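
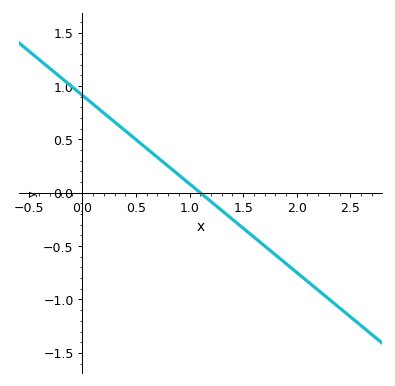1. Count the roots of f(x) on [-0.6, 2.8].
1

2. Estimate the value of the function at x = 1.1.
0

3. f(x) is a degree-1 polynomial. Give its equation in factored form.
y = -0.83(x - 1.1)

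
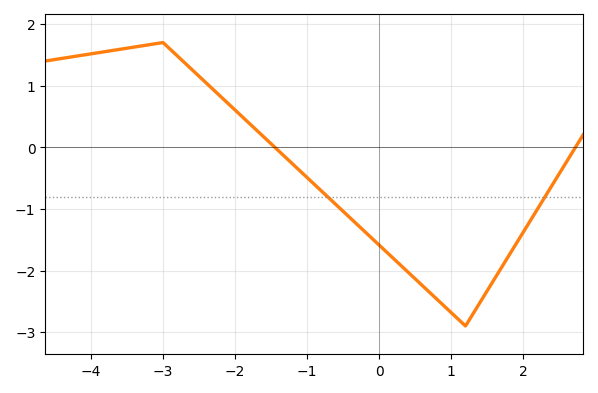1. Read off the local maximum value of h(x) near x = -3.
1.7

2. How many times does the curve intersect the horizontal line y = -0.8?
2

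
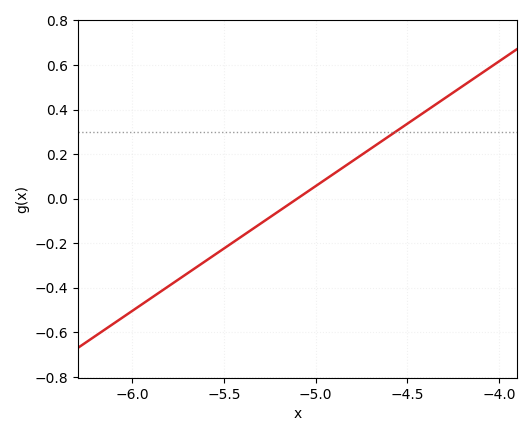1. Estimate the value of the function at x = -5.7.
-0.34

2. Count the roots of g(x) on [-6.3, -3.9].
1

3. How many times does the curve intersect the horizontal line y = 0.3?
1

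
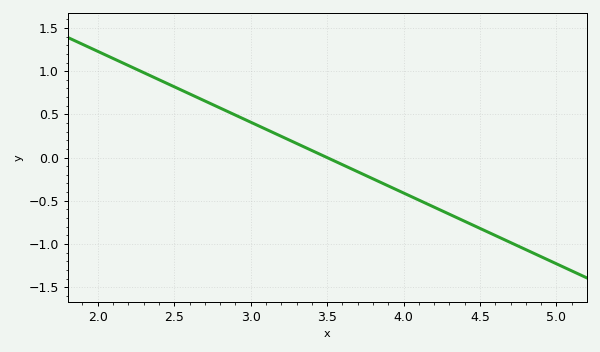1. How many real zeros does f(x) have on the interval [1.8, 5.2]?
1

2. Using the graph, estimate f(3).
0.4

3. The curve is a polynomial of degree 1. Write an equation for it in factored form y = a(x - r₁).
y = -0.82(x - 3.5)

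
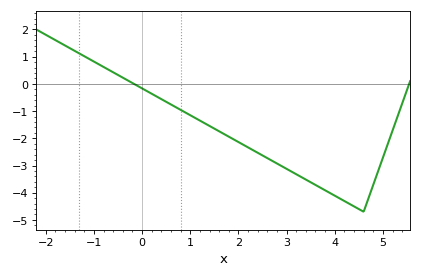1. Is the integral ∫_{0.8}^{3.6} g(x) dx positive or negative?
negative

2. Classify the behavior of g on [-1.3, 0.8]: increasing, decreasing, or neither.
decreasing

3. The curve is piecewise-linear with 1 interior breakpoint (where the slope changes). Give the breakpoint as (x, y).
(4.6, -4.7)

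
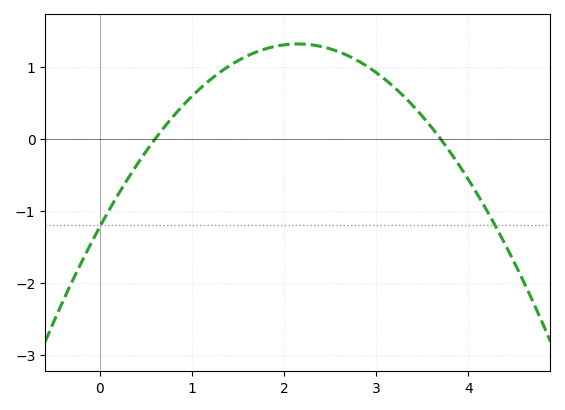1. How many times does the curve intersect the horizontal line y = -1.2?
2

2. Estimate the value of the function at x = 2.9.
1.01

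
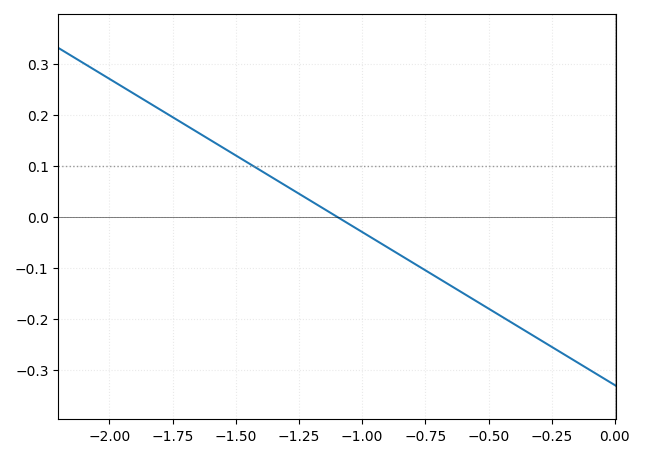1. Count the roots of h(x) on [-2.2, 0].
1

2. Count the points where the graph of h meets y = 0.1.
1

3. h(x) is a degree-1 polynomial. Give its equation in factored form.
y = -0.3(x + 1.1)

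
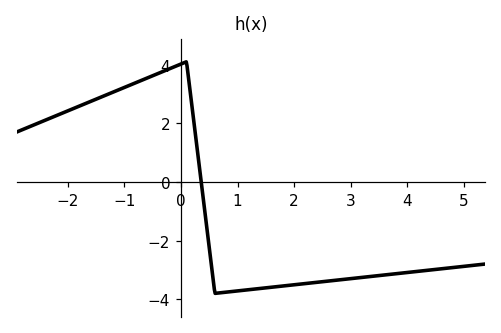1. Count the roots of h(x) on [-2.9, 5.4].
1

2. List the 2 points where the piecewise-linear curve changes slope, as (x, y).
(0.1, 4.1); (0.6, -3.8)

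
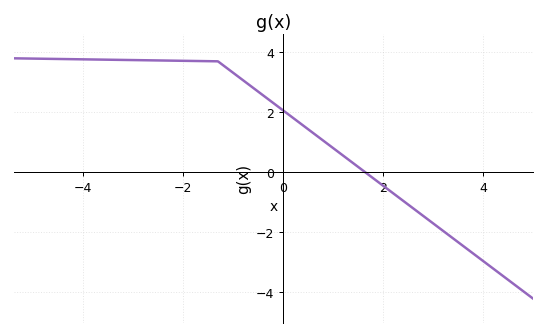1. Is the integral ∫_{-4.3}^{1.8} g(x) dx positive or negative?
positive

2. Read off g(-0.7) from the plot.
3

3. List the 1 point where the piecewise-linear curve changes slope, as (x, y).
(-1.3, 3.7)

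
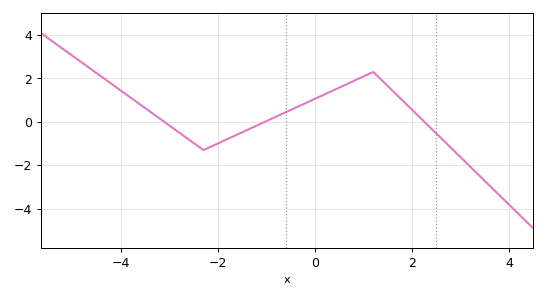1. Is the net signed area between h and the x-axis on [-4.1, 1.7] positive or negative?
positive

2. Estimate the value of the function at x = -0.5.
0.551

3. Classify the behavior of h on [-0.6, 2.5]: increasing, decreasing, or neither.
neither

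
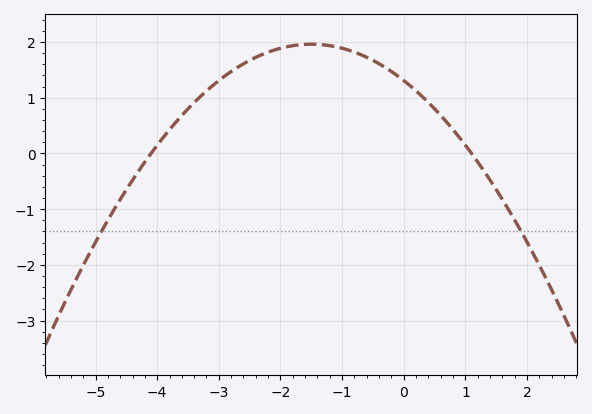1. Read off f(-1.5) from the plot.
1.96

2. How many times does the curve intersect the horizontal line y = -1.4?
2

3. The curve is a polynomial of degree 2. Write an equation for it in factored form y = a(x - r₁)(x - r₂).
y = -0.29(x + 4.1)(x - 1.1)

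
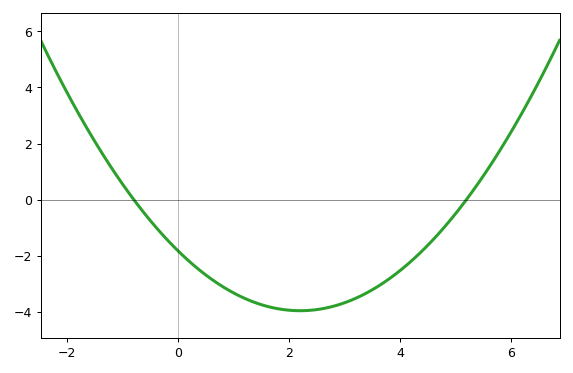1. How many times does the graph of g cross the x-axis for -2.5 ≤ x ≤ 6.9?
2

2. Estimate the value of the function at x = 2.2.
-3.96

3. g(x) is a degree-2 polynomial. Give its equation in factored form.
y = 0.44(x + 0.8)(x - 5.2)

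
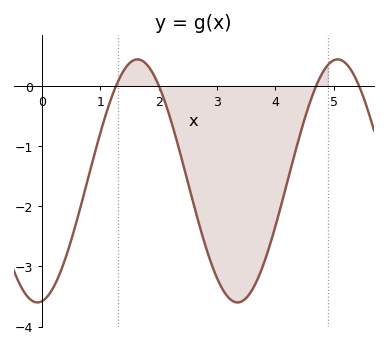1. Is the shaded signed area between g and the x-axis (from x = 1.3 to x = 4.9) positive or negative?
negative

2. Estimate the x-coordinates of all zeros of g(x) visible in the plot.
1.3, 2, 4.7, 5.4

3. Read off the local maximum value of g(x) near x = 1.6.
0.4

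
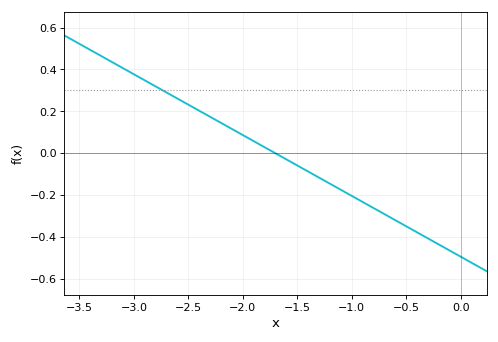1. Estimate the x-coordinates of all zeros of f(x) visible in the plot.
-1.7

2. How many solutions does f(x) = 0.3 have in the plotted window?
1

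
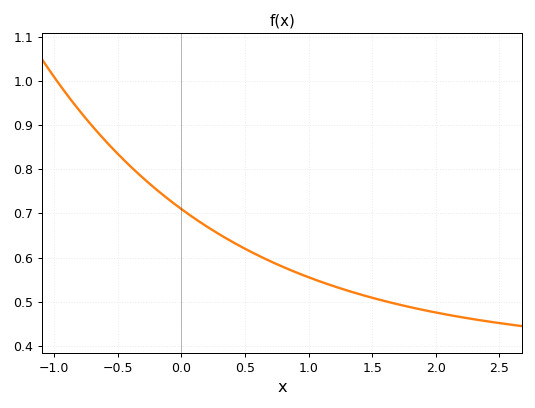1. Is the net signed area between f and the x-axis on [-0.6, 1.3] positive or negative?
positive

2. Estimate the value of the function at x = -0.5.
0.84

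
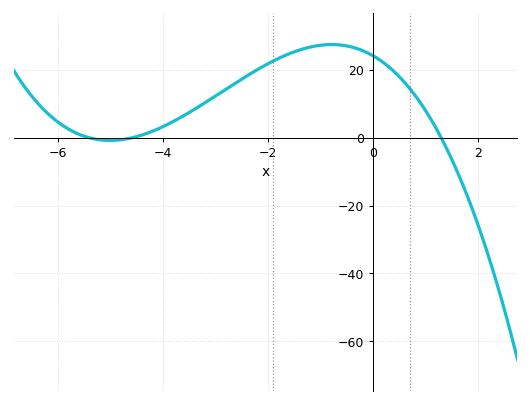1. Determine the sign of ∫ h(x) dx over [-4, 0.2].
positive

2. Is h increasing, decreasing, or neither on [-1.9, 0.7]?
neither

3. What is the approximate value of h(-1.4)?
25.9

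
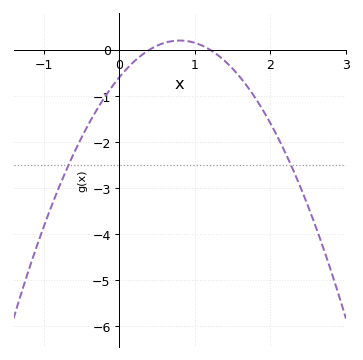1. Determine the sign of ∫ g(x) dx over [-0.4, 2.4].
negative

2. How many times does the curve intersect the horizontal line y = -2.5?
2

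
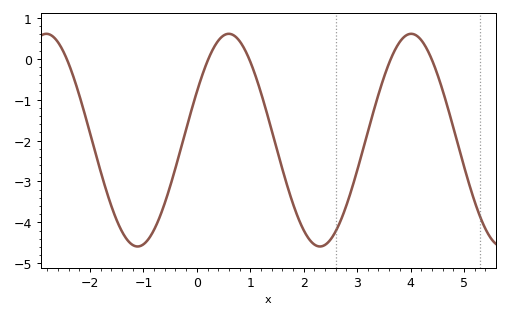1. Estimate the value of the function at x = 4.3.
0.254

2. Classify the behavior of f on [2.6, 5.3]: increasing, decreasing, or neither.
neither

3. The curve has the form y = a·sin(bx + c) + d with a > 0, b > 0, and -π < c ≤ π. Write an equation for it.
y = 2.6sin(1.84x + 0.472) - 1.99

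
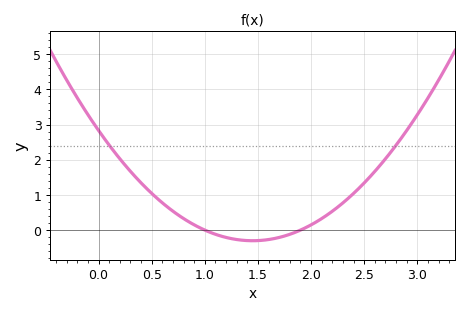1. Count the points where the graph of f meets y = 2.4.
2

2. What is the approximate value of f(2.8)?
2.4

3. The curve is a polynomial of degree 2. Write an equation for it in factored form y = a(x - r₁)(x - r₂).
y = 1.49(x - 1)(x - 1.9)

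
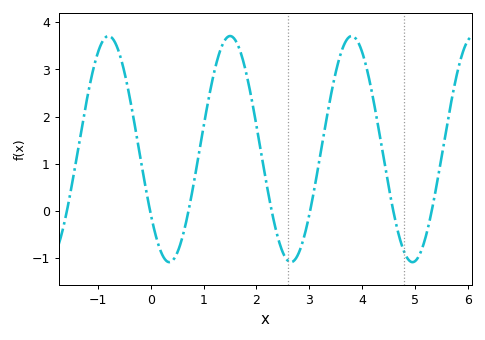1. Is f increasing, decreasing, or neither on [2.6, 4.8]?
neither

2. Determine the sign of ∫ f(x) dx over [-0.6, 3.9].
positive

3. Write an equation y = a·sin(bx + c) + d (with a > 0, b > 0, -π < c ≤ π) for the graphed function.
y = 2.4sin(2.73x - 2.53) + 1.31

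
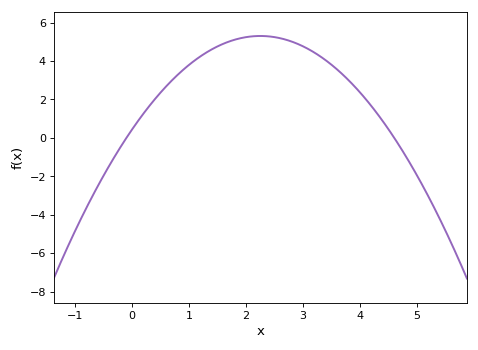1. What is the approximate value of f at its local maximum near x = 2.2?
5.4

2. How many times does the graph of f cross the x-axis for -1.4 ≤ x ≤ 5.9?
2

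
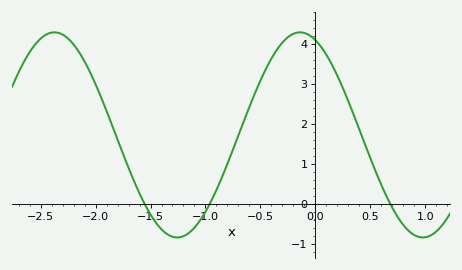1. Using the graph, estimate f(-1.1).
-0.6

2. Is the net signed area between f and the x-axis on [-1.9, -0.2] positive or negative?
positive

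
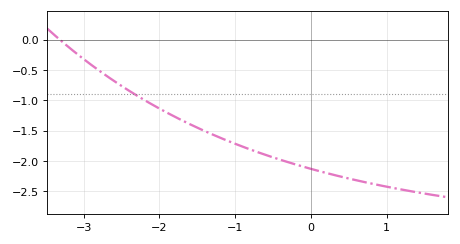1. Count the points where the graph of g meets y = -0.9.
1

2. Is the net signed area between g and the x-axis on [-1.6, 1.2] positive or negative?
negative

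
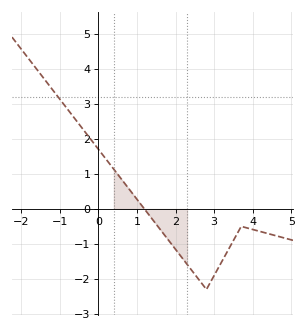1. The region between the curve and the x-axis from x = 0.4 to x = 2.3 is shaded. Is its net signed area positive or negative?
negative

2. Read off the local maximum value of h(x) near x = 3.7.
-0.5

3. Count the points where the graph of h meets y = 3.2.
1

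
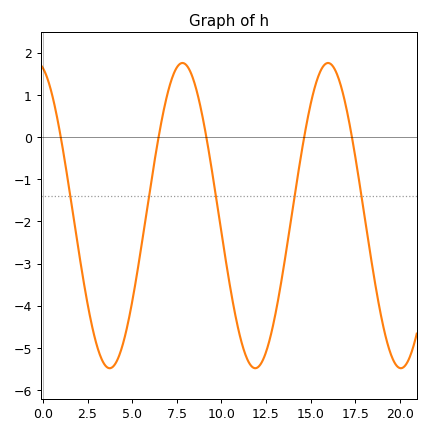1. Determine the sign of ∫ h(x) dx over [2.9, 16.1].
negative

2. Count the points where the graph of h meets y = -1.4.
5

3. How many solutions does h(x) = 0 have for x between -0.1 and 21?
5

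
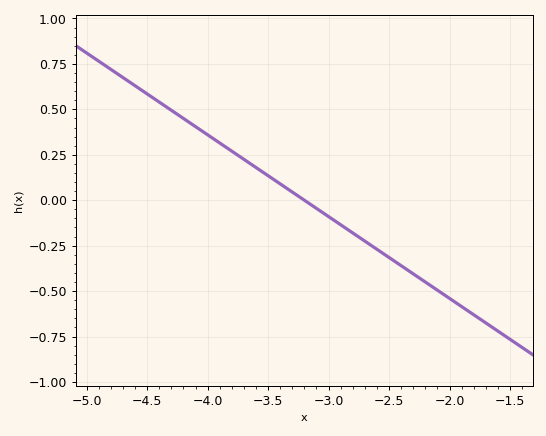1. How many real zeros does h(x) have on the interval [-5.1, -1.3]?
1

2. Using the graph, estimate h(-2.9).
-0.14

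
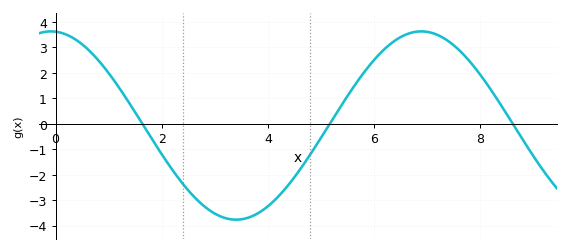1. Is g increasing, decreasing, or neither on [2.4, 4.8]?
neither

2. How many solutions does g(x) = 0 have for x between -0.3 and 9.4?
3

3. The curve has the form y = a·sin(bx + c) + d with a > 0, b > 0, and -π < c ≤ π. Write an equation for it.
y = 3.7sin(0.9x + 1.65) - 0.07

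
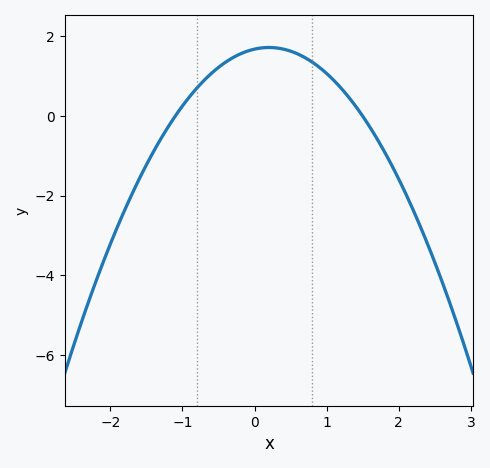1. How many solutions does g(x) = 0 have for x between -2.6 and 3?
2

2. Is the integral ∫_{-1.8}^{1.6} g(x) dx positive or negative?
positive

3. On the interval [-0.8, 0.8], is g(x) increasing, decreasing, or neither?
neither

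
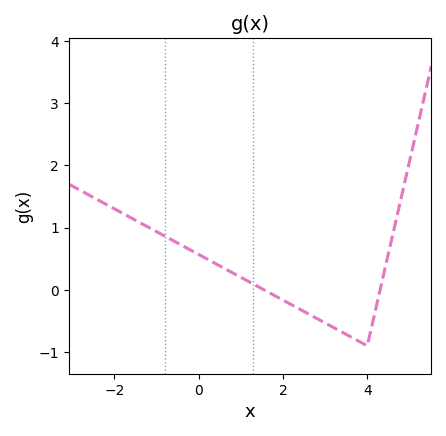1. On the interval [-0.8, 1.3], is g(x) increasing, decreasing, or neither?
decreasing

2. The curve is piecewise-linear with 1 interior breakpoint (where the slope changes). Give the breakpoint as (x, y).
(4, -0.9)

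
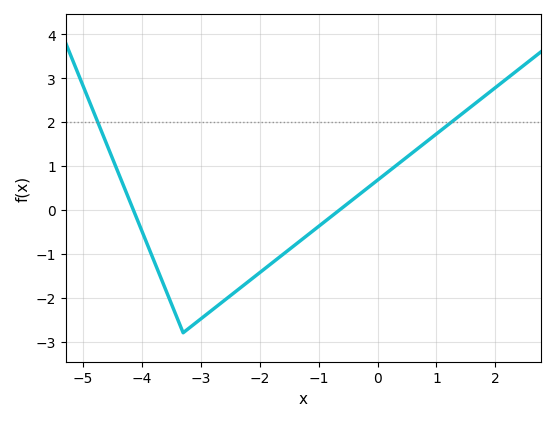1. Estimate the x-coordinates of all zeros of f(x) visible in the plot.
-4.14, -0.644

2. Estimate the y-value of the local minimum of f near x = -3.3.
-2.8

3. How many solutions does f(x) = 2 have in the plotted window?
2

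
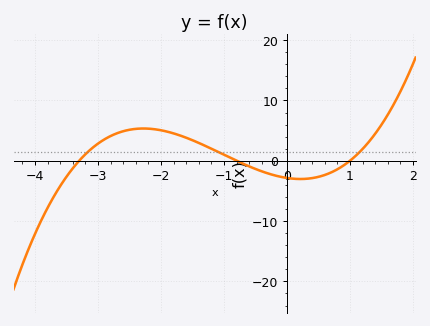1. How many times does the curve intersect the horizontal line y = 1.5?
3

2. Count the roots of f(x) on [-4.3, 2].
3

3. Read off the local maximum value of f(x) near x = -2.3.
5.35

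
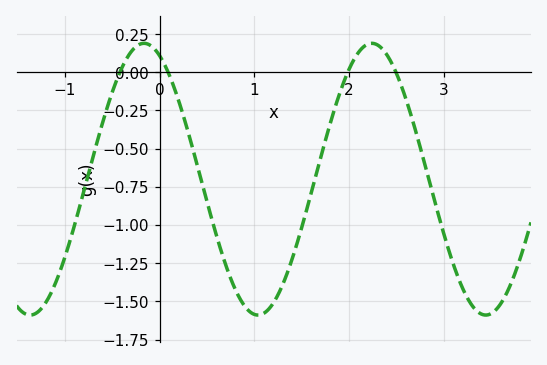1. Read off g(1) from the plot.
-1.6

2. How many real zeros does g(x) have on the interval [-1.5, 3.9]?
4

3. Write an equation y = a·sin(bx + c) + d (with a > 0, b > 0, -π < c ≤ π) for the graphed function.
y = 0.89sin(2.6x + 2) - 0.7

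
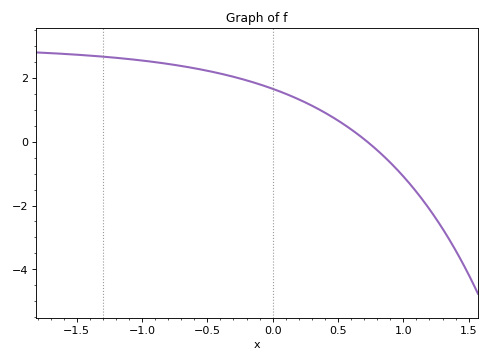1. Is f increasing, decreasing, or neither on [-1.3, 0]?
decreasing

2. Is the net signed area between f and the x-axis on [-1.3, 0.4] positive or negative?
positive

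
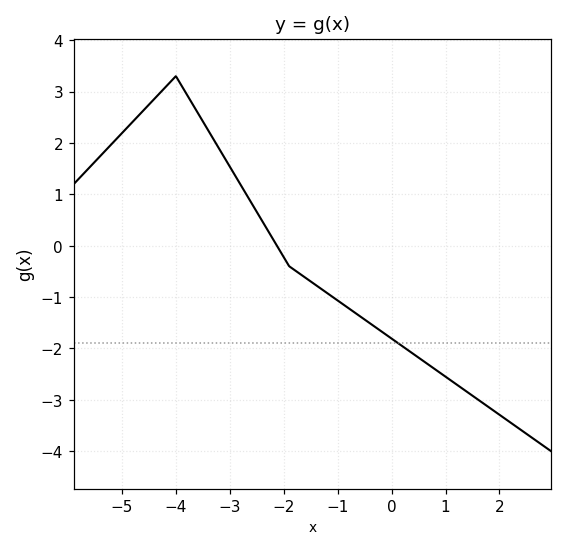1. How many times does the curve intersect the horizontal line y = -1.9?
1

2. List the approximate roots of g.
-2.13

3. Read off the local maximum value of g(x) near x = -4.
3.3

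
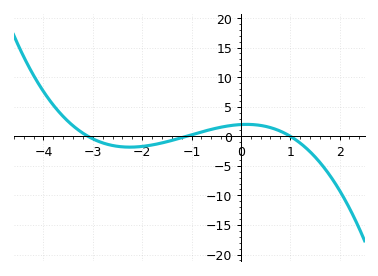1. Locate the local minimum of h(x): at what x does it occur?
-2.25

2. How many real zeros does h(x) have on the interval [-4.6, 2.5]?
3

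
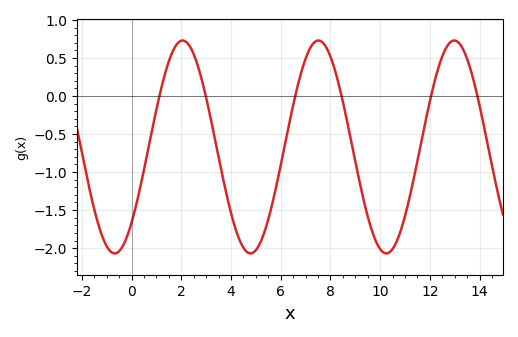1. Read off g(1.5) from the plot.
0.45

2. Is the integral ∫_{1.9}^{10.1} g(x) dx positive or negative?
negative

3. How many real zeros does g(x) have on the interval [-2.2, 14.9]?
6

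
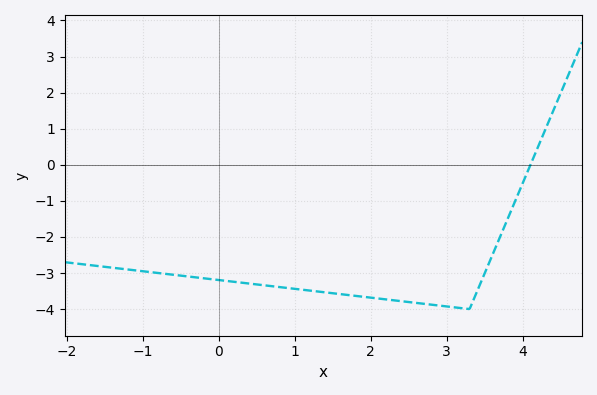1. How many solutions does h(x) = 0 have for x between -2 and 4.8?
1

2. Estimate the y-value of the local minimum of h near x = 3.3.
-4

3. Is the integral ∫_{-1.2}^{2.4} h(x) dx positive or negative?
negative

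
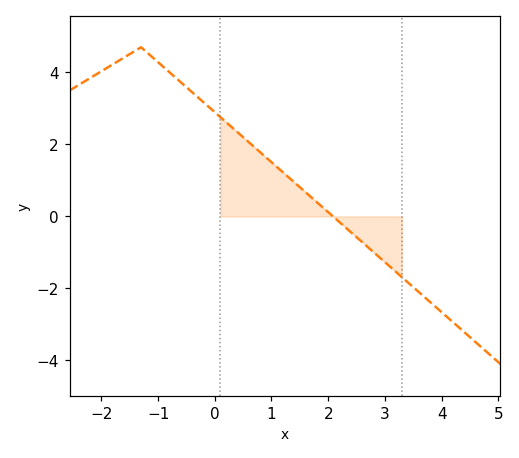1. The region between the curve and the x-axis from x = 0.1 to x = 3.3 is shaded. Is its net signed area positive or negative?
positive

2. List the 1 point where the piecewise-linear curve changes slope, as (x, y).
(-1.3, 4.7)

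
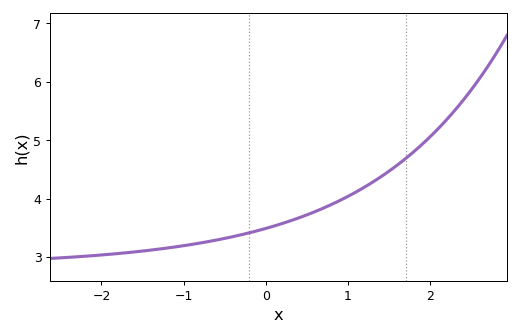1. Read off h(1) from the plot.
4.04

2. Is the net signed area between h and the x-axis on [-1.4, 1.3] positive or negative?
positive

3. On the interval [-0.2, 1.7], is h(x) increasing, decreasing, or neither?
increasing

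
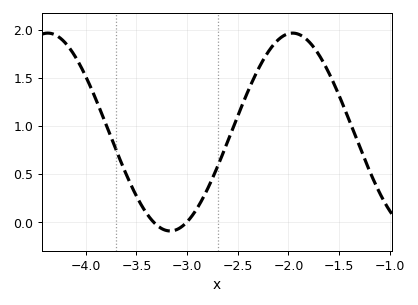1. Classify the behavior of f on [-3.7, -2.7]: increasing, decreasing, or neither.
neither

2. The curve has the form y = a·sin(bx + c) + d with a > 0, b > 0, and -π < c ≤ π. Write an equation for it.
y = 1.03sin(2.6x + 0.38) + 0.94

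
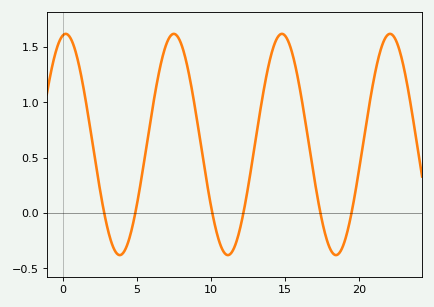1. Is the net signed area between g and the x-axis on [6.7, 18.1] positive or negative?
positive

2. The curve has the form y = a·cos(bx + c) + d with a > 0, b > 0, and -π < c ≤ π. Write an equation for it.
y = 1cos(0.86x - 0.172) + 0.62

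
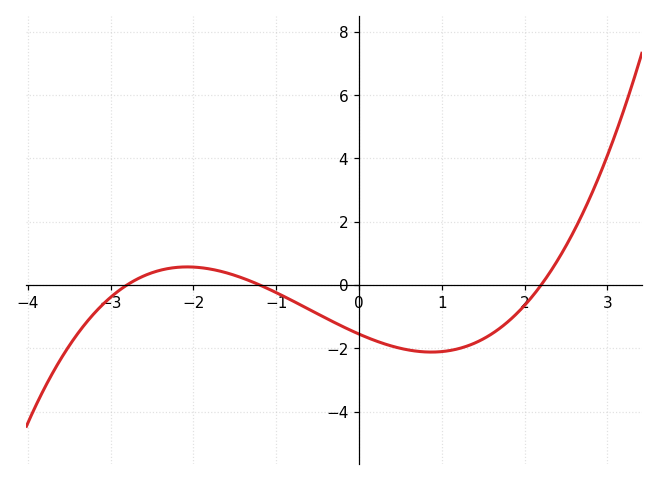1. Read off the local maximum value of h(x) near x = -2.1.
0.57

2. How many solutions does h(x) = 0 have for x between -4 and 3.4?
3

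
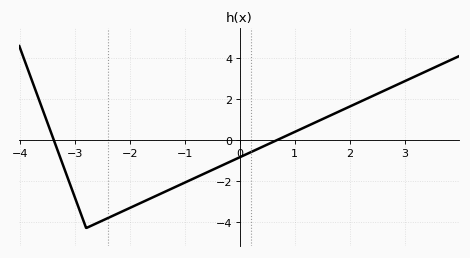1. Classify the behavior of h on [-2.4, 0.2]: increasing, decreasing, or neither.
increasing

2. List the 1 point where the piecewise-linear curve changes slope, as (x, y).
(-2.8, -4.3)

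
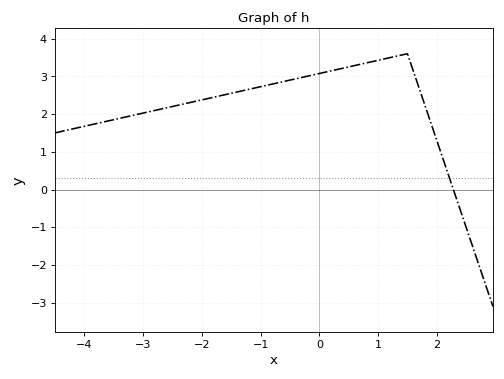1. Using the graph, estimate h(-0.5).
2.9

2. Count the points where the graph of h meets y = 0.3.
1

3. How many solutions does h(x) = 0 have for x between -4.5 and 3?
1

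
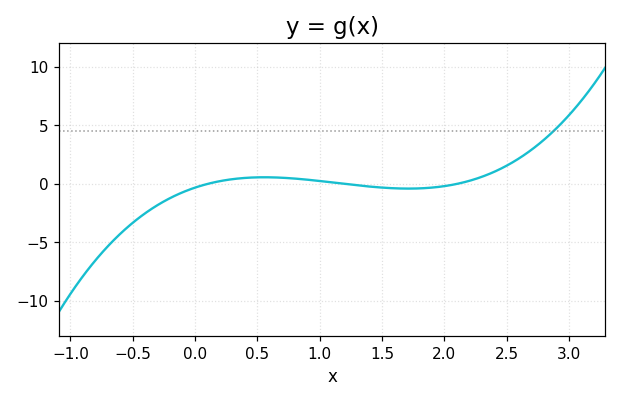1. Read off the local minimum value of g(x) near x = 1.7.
-0.5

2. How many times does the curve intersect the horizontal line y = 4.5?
1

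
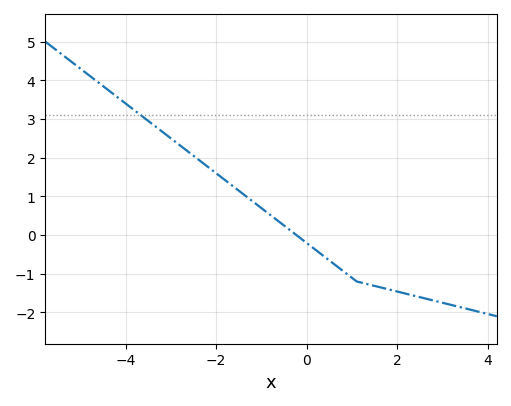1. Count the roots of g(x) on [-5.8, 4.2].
1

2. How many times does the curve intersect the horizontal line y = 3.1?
1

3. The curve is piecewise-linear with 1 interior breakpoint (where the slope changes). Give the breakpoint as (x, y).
(1.1, -1.2)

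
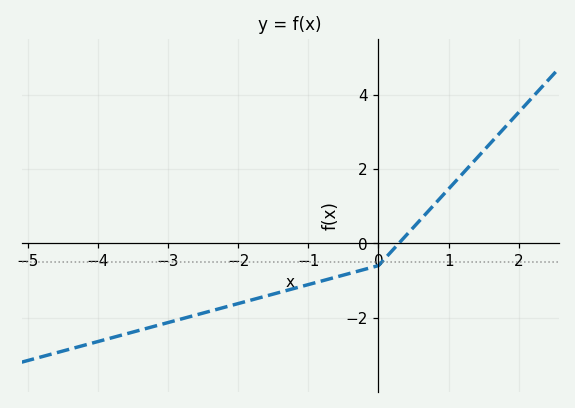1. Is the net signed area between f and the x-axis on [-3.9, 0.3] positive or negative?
negative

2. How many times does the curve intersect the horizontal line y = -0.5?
1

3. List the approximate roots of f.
0.2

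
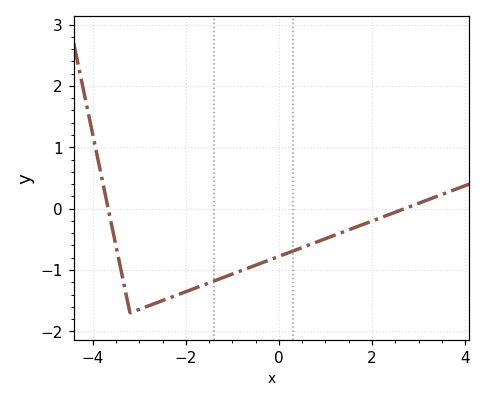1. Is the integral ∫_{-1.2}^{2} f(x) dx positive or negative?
negative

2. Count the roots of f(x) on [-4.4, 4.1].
2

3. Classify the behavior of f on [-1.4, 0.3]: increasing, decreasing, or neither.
increasing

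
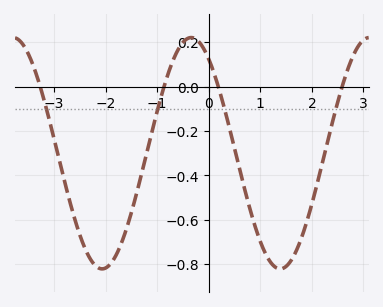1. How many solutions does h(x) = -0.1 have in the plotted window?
4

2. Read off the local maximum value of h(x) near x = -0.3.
0.22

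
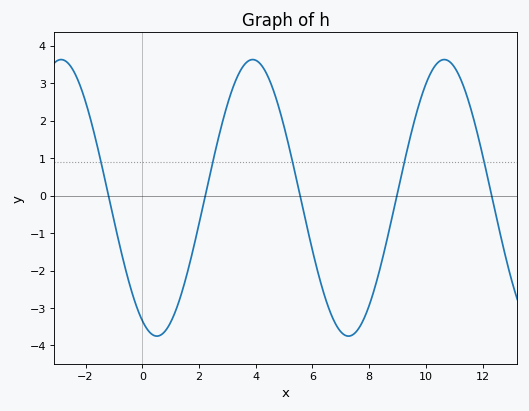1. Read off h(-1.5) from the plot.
1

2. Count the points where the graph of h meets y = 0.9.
5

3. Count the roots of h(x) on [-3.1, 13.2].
5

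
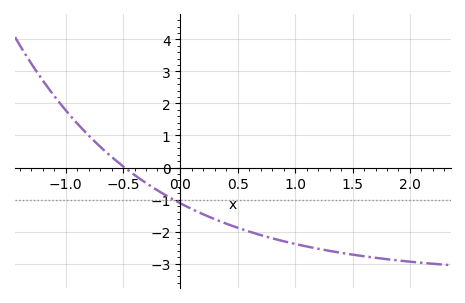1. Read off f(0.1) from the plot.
-1.3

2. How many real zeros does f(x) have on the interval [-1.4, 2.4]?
1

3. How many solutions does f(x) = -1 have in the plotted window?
1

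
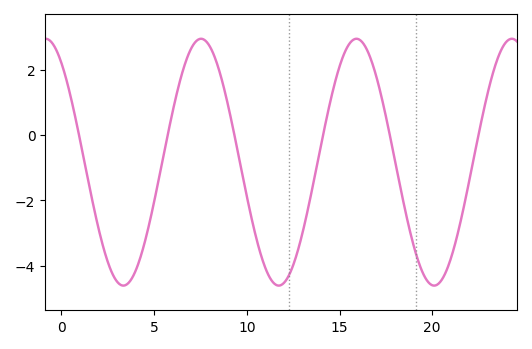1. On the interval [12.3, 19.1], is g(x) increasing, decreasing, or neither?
neither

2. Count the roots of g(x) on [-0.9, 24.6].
6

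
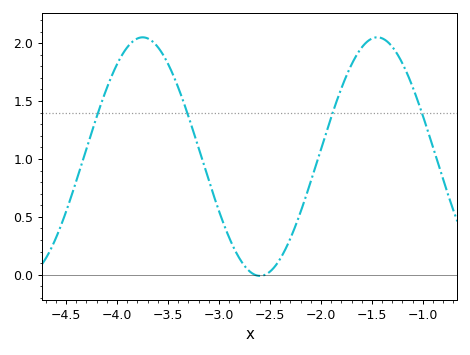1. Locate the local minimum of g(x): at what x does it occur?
-2.6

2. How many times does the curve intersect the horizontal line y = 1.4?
4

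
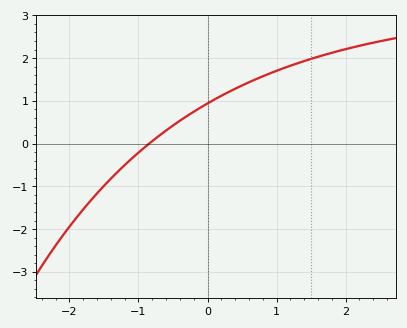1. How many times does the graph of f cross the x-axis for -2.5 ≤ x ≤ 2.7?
1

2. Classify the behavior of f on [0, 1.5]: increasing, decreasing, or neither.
increasing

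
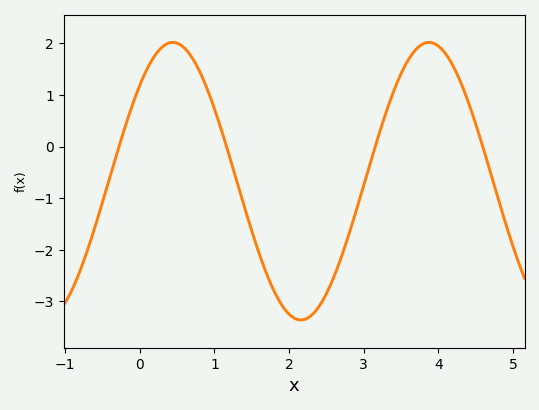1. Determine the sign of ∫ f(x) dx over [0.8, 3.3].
negative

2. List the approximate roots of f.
-0.3, 1.2, 3.2, 4.6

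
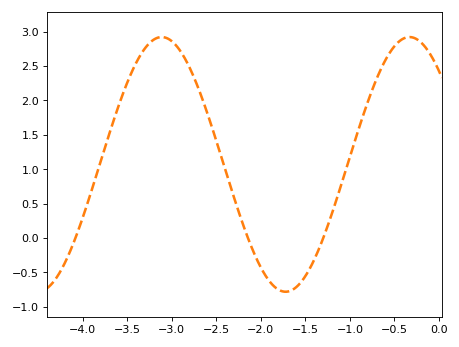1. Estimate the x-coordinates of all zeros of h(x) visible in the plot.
-4.08, -2.14, -1.3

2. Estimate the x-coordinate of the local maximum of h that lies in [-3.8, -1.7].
-3.11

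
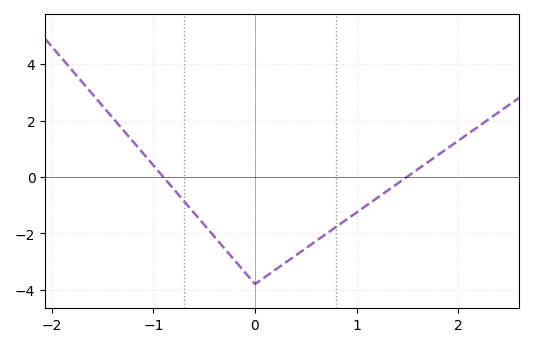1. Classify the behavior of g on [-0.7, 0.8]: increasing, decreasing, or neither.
neither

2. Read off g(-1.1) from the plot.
0.8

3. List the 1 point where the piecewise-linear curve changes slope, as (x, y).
(0, -3.8)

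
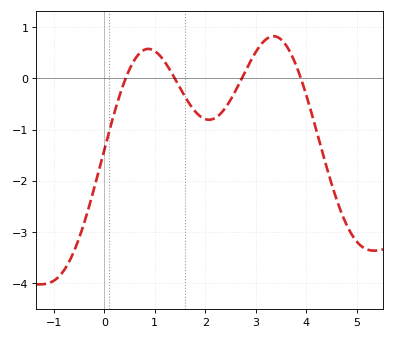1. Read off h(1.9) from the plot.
-0.741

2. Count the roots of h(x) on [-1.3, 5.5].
4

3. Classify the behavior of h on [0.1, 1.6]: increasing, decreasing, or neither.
neither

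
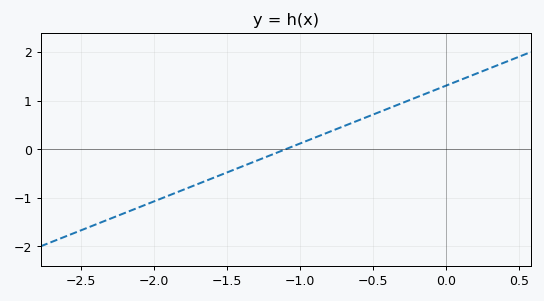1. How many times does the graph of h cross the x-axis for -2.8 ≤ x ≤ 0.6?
1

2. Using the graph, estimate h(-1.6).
-0.595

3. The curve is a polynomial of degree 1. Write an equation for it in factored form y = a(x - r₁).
y = 1.19(x + 1.1)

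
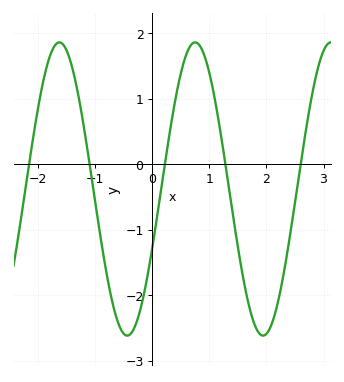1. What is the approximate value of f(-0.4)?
-2.61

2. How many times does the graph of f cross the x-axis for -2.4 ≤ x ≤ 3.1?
5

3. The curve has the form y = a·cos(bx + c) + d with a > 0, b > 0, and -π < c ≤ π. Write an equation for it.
y = 2.24cos(2.64x - 1.98) - 0.38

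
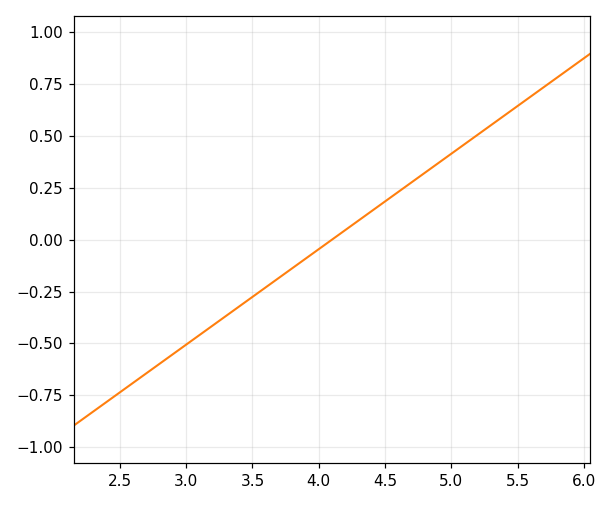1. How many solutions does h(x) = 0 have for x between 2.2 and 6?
1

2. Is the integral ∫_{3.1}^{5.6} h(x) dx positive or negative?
positive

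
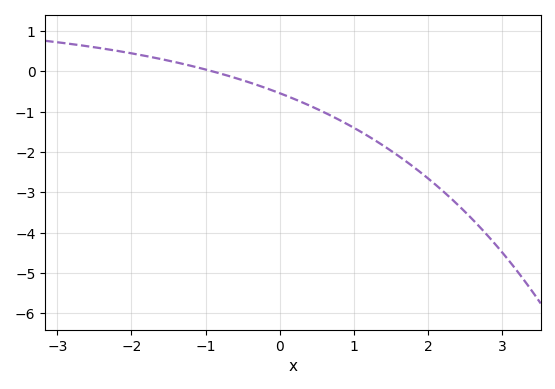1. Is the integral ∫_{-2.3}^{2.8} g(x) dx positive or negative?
negative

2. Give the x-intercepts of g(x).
-0.9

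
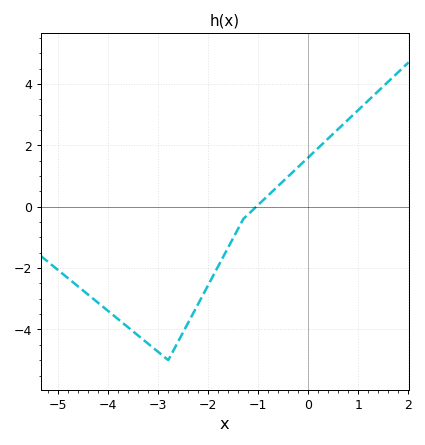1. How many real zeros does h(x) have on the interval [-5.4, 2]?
1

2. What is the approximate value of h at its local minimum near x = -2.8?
-5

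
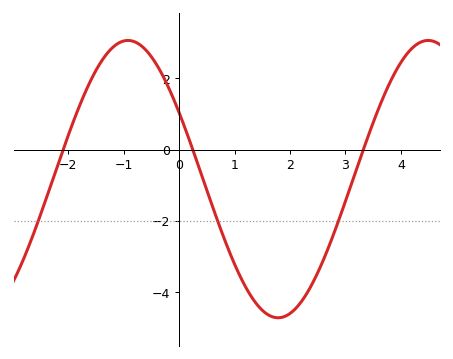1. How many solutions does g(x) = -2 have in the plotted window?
3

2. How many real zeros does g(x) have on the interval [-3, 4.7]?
3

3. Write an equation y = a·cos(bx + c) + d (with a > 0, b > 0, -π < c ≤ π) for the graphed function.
y = 3.9cos(1.2x + 1.1) - 0.83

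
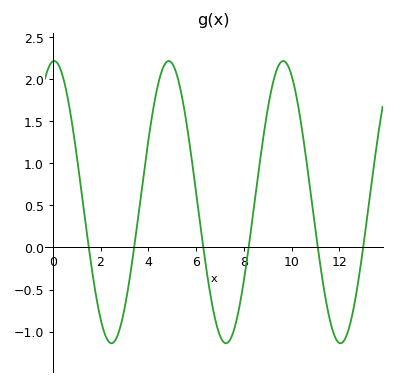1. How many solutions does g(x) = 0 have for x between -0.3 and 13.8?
6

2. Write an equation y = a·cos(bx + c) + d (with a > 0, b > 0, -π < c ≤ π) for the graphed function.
y = 1.68cos(1.3x - 0.08) + 0.54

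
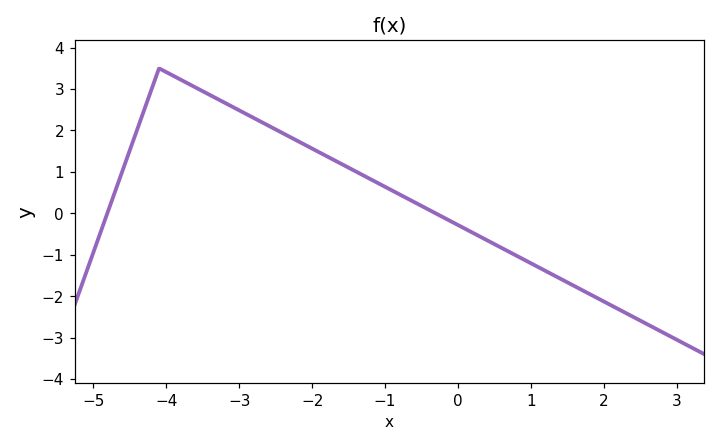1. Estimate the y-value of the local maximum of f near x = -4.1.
3.5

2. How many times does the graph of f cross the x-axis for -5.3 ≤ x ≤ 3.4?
2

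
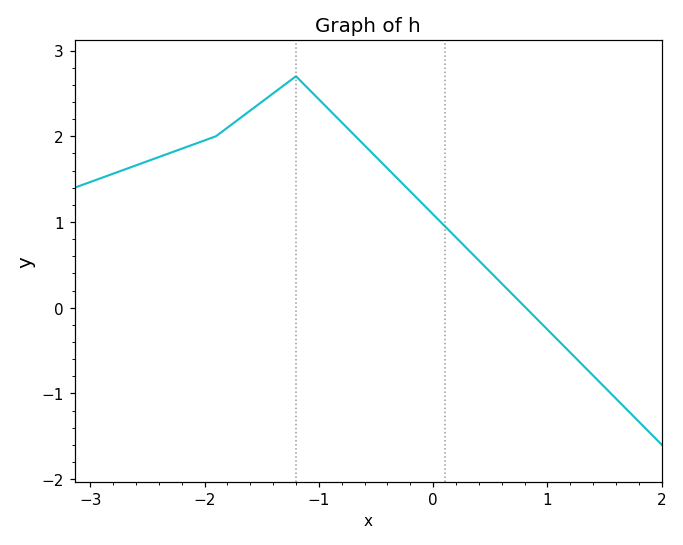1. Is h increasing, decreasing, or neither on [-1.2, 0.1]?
decreasing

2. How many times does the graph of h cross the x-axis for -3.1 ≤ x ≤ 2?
1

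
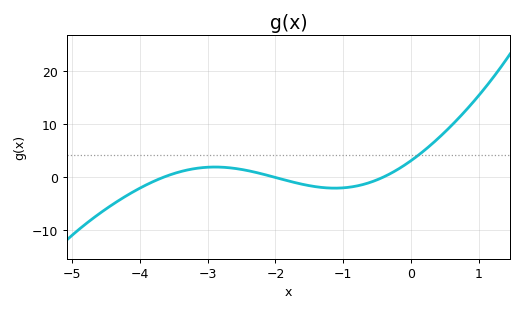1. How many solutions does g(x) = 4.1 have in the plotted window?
1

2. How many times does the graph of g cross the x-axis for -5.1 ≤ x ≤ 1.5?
3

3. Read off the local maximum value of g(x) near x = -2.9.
2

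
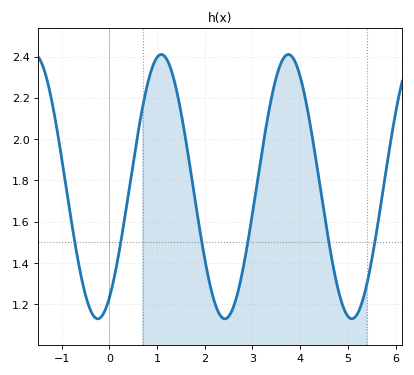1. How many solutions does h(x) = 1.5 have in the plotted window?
6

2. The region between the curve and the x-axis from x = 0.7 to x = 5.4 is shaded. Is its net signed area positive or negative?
positive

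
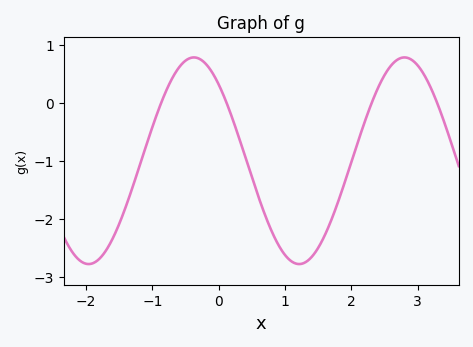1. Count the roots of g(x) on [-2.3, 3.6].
4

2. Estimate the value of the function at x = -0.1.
0.533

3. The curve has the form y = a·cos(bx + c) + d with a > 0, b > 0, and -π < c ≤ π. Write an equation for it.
y = 1.78cos(1.98x + 0.742) - 0.99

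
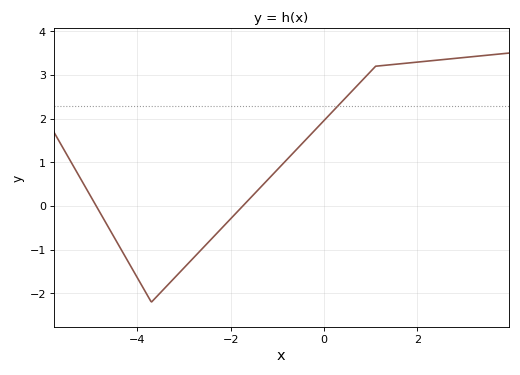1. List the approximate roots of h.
-4.88, -1.74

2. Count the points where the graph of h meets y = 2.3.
1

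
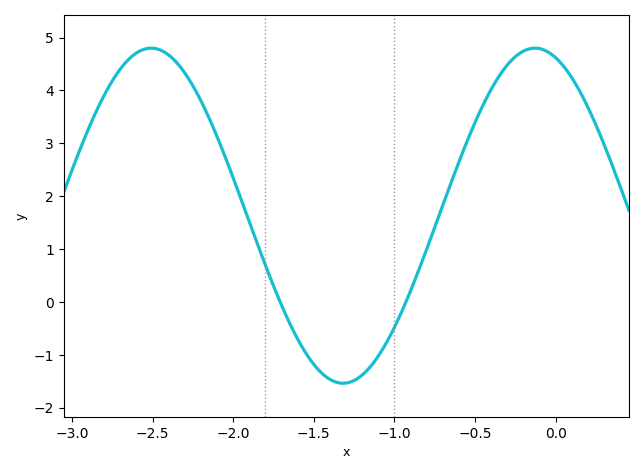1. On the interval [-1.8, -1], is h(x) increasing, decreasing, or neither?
neither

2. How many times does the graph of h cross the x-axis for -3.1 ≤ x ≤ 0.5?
2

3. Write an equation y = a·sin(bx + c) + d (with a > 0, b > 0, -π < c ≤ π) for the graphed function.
y = 3.17sin(2.64x + 1.91) + 1.63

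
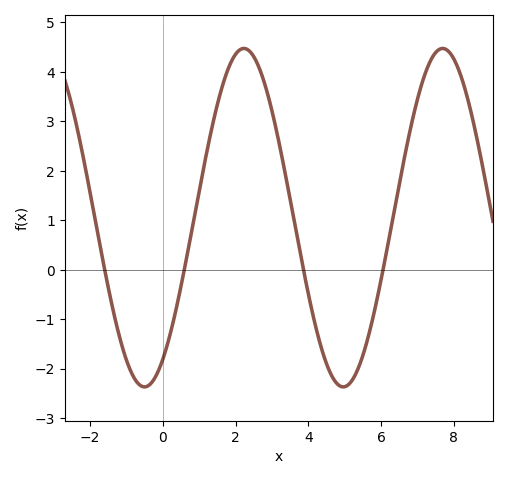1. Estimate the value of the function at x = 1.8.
4.1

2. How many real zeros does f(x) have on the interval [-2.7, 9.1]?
4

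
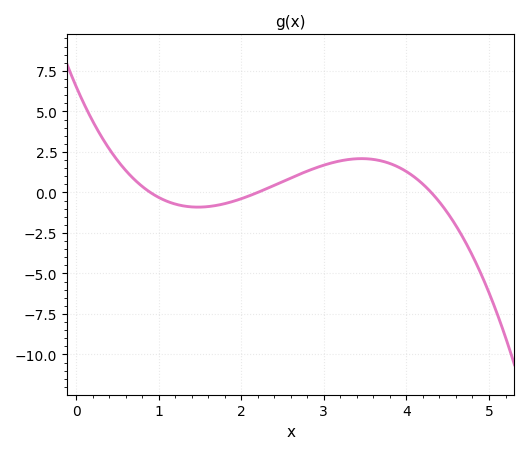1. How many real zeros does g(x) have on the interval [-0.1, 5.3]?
3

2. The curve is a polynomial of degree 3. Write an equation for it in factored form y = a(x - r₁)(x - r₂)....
y = -0.77(x - 0.9)(x - 2.2)(x - 4.3)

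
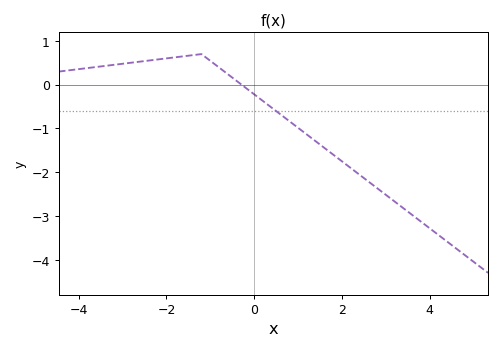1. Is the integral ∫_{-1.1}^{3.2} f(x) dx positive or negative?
negative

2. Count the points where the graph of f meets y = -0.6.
1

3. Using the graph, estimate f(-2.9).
0.5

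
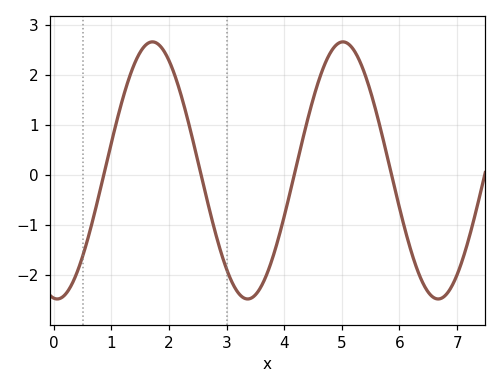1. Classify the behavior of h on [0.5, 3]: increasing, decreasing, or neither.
neither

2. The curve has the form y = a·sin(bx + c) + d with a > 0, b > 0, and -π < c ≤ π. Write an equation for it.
y = 2.57sin(1.9x - 1.68) + 0.09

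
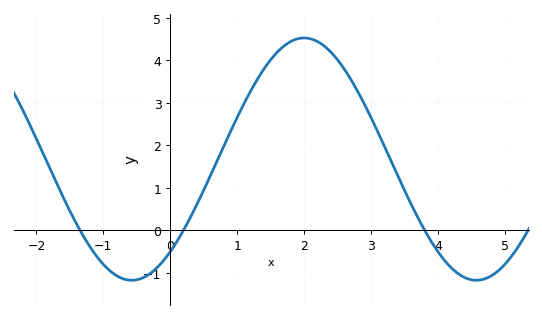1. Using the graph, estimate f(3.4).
1.28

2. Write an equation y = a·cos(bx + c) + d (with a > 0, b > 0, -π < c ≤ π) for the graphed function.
y = 2.85cos(1.22x - 2.44) + 1.67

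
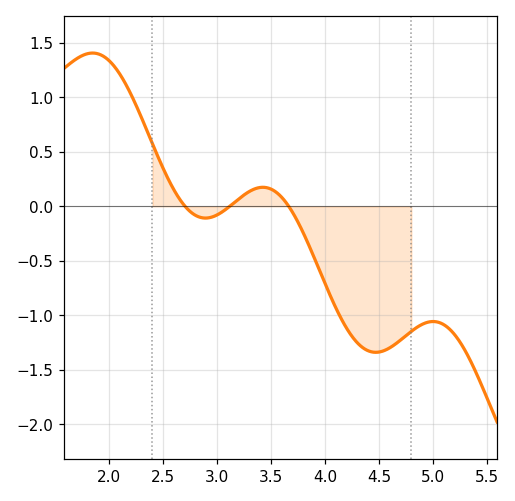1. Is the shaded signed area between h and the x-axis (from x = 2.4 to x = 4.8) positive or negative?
negative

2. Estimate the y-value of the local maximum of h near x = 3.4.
0.174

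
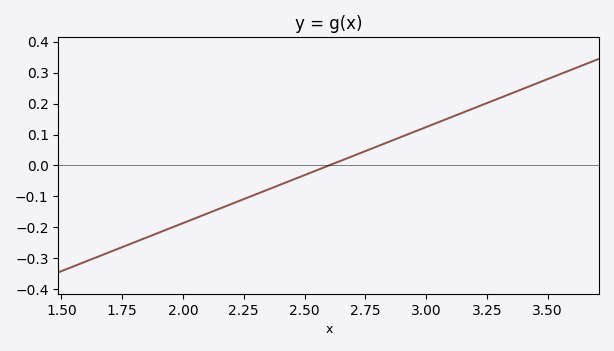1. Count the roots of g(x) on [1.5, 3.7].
1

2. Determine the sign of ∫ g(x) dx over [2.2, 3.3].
positive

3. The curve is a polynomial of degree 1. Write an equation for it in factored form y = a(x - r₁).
y = 0.31(x - 2.6)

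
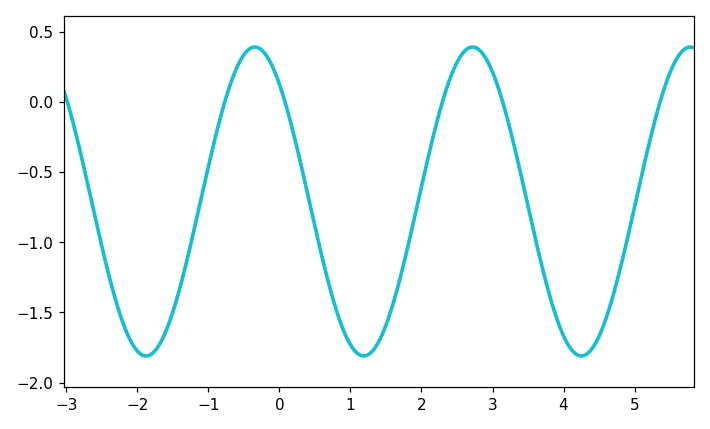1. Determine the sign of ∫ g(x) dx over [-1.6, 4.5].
negative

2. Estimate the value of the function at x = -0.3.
0.4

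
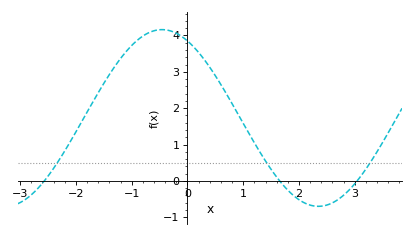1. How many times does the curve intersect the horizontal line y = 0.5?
3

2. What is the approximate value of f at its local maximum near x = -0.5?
4.16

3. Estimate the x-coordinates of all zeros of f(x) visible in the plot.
-2.57, 1.65, 3.04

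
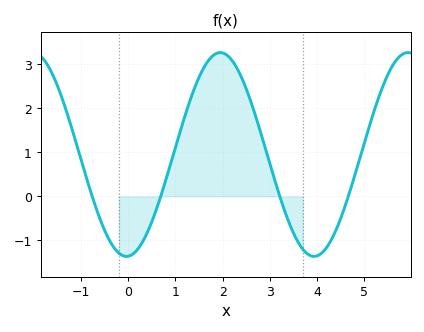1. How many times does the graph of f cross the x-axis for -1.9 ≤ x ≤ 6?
4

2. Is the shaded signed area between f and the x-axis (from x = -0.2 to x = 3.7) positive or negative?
positive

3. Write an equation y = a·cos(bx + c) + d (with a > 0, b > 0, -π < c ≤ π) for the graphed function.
y = 2.31cos(1.6x - 3.1) + 0.95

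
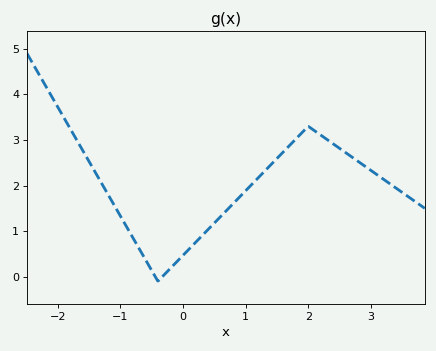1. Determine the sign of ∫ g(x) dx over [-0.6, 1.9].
positive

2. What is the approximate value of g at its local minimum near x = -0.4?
-0.098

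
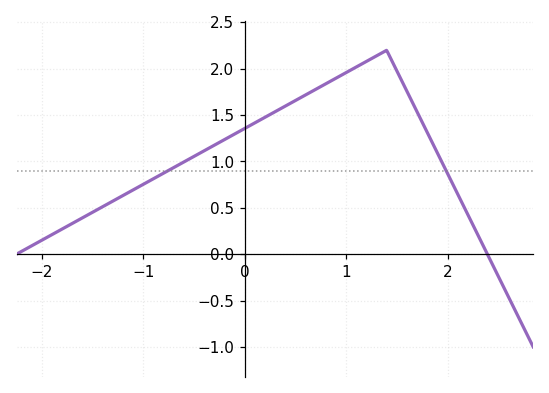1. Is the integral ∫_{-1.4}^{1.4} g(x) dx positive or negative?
positive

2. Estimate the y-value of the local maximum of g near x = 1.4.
2.2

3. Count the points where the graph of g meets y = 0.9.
2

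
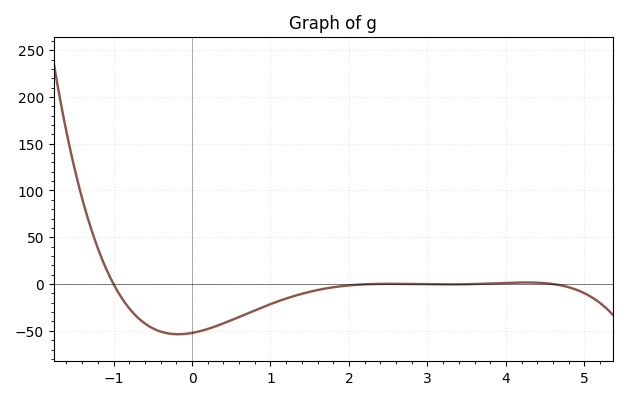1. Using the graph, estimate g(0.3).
-45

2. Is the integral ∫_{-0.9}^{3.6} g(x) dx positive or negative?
negative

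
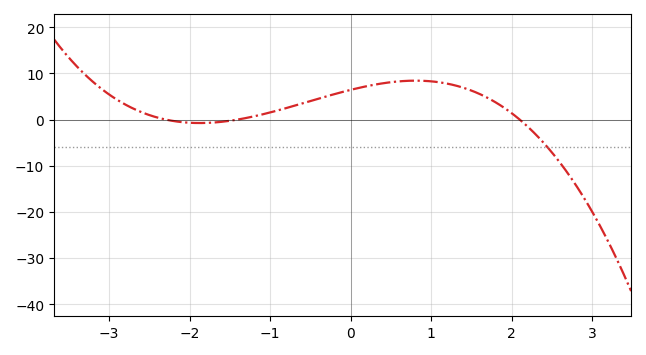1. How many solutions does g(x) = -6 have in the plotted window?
1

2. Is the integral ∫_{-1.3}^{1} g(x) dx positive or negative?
positive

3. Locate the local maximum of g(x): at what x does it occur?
0.807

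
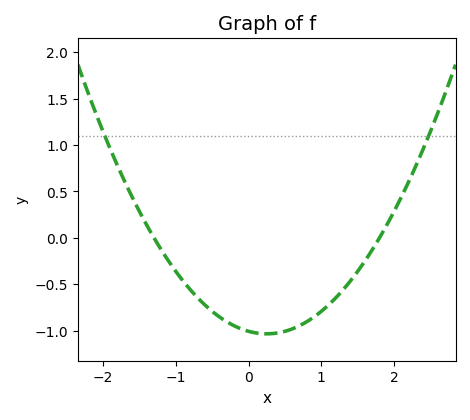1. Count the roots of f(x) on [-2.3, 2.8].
2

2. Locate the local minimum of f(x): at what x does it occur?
0.2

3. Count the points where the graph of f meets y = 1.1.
2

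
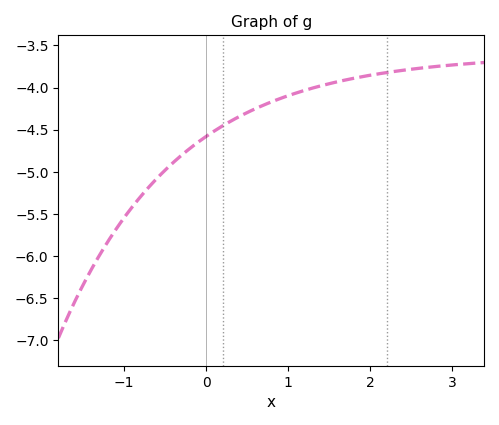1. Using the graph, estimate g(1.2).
-4.03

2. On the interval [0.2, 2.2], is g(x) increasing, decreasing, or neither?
increasing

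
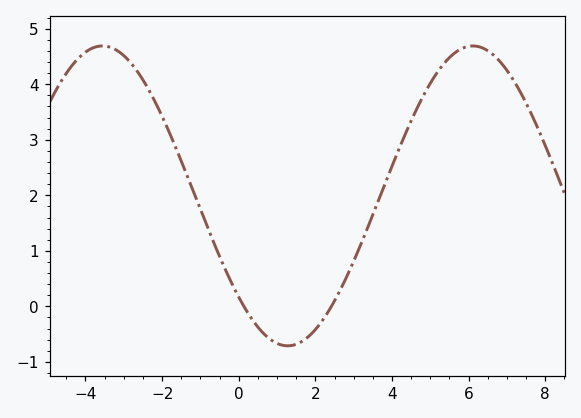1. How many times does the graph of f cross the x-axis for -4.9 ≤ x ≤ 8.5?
2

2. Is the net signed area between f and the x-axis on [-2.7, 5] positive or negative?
positive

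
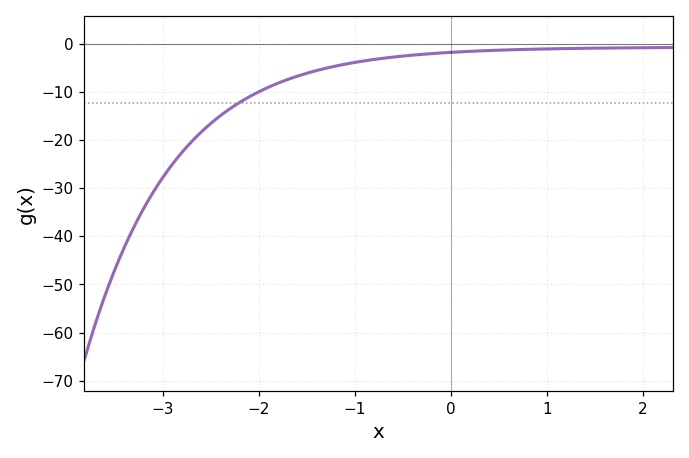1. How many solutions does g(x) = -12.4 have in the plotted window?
1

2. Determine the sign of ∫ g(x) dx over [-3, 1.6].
negative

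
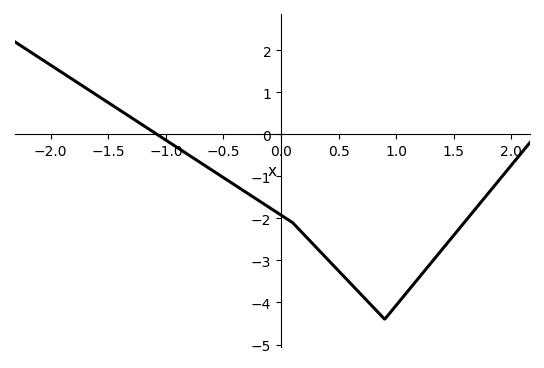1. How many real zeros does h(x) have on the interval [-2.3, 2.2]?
1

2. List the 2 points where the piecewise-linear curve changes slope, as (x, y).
(0.1, -2.1); (0.9, -4.4)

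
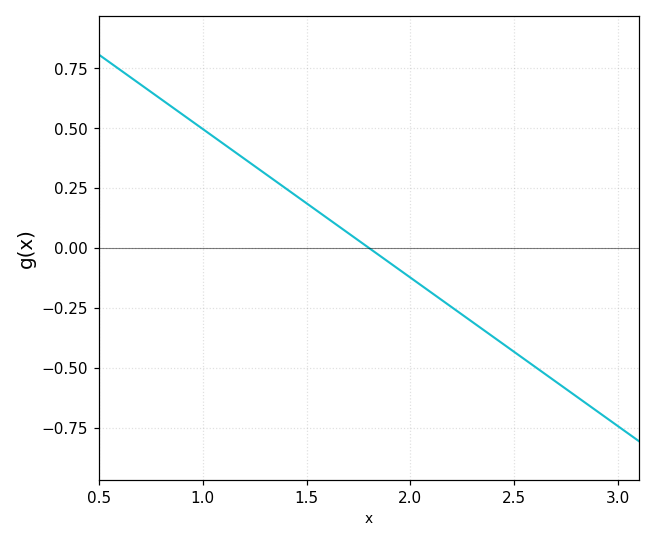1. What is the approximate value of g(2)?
-0.124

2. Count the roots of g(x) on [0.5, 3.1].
1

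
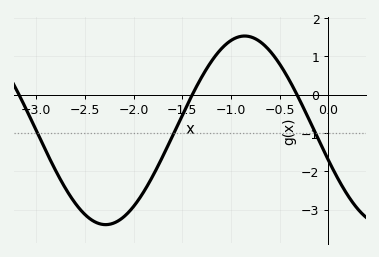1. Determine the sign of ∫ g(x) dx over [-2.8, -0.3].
negative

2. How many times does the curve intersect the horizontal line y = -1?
3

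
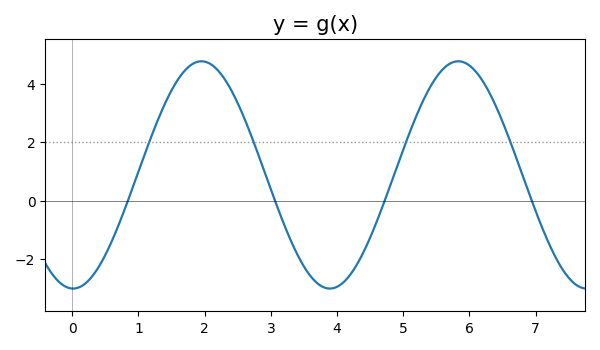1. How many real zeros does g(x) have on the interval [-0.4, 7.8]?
4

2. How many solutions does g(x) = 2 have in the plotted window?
4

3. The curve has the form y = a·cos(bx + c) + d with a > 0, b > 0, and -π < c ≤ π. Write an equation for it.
y = 3.89cos(1.6x + 3.1) + 0.88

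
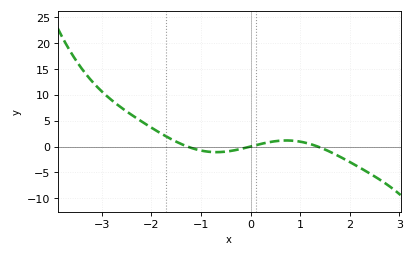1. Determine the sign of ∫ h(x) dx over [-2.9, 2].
positive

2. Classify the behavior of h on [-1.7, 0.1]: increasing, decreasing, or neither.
neither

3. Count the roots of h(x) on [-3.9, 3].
3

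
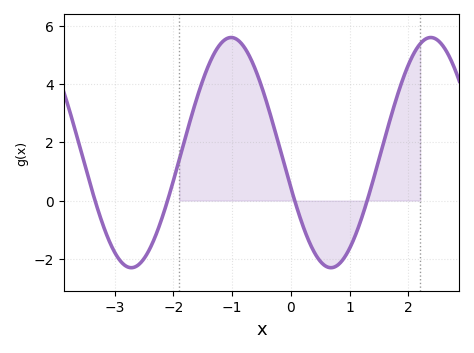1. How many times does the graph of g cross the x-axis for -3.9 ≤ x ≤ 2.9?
4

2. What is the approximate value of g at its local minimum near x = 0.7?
-2.4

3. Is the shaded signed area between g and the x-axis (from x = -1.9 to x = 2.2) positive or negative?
positive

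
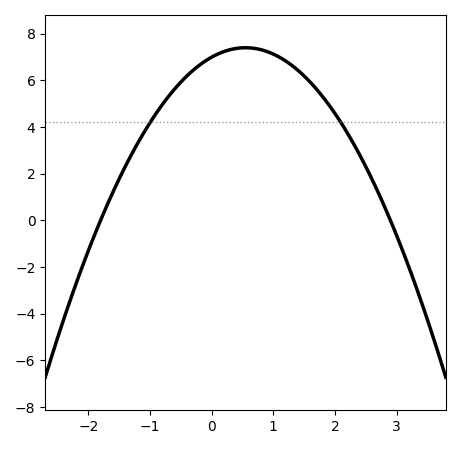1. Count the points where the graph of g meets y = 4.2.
2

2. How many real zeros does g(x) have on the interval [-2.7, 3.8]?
2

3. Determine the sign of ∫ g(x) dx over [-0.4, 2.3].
positive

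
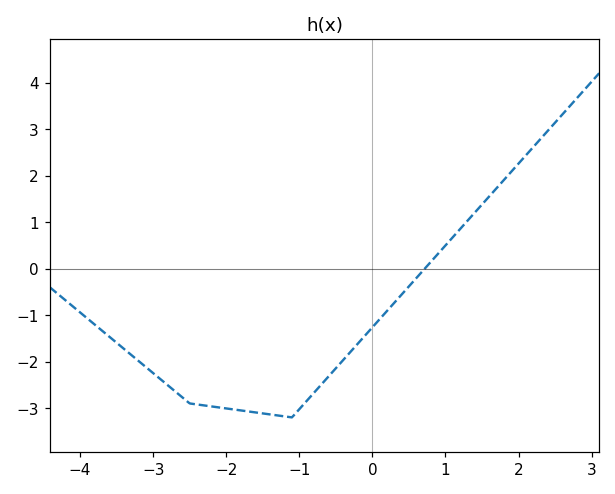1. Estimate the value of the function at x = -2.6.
-2.8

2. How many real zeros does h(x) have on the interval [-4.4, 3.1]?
1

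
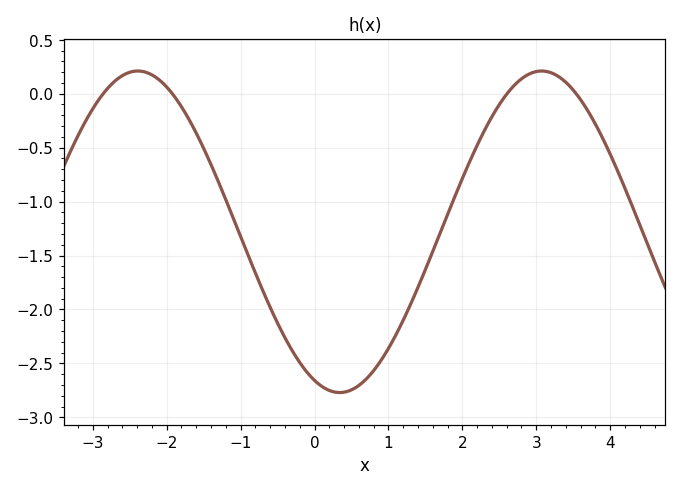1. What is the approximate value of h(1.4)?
-1.79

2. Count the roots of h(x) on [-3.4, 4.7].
4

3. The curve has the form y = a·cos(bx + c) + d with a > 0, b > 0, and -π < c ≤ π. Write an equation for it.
y = 1.49cos(1.15x + 2.75) - 1.28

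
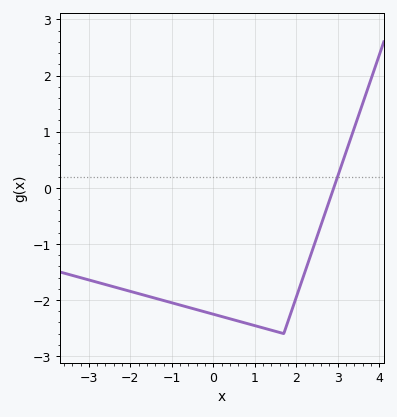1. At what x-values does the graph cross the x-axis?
3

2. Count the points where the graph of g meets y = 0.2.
1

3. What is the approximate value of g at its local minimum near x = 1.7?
-2.6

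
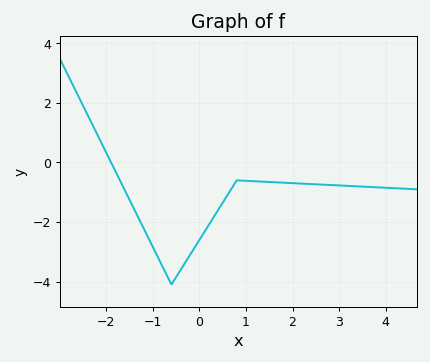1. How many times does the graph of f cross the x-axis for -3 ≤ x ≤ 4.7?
1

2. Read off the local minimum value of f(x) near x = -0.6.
-4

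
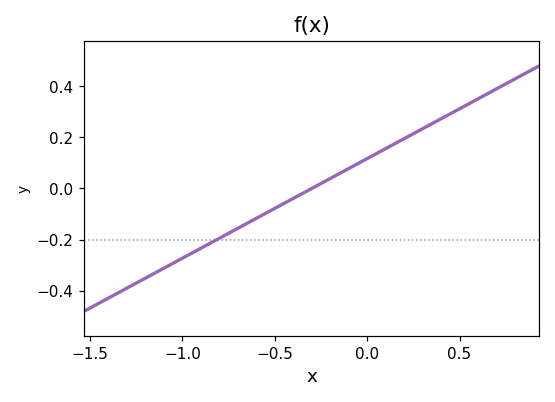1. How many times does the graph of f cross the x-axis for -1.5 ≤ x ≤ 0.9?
1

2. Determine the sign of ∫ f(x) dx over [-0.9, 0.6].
positive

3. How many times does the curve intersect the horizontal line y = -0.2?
1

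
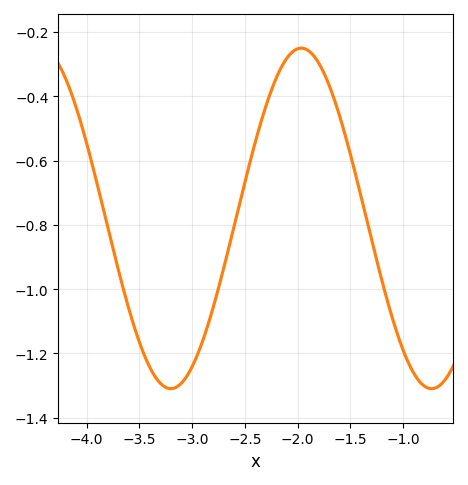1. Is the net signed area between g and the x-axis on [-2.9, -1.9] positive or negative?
negative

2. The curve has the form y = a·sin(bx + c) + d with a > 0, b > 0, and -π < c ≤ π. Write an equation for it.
y = 0.53sin(2.54x + 0.282) - 0.78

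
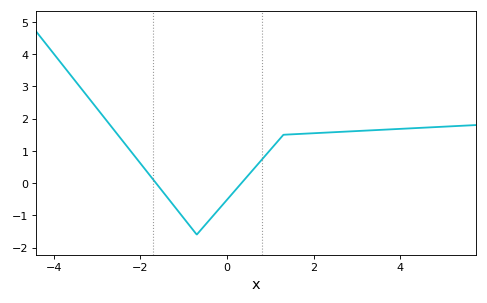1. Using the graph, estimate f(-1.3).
-0.6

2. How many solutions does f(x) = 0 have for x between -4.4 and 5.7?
2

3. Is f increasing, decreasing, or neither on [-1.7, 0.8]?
neither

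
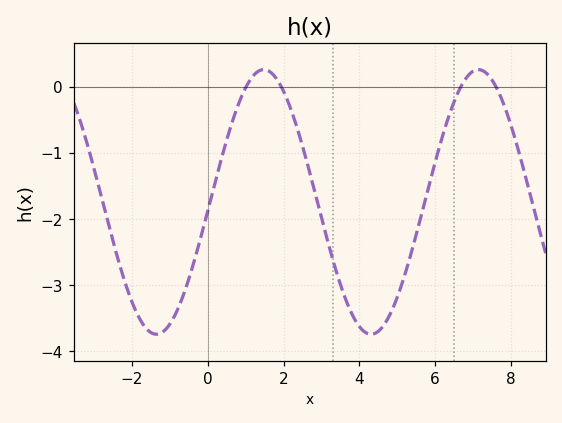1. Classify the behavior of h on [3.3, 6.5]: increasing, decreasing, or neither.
neither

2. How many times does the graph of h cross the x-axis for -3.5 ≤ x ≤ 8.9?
4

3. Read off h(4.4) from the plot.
-3.7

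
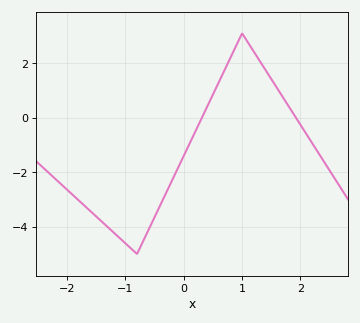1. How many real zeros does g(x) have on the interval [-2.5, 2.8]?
2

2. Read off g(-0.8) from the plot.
-5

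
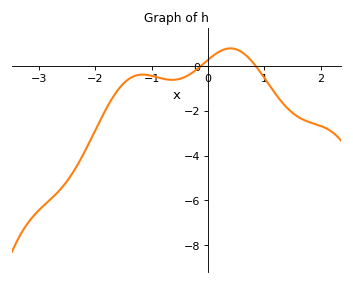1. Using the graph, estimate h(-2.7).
-5.72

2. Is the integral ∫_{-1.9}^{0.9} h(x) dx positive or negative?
negative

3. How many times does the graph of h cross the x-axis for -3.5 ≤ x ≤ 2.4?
2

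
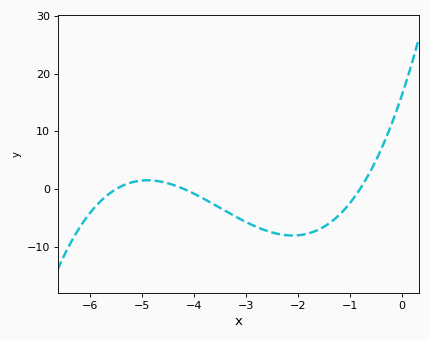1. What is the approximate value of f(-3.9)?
-1.29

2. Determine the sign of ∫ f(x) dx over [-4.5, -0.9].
negative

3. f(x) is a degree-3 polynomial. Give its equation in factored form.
y = 0.87(x + 5.5)(x + 4.2)(x + 0.8)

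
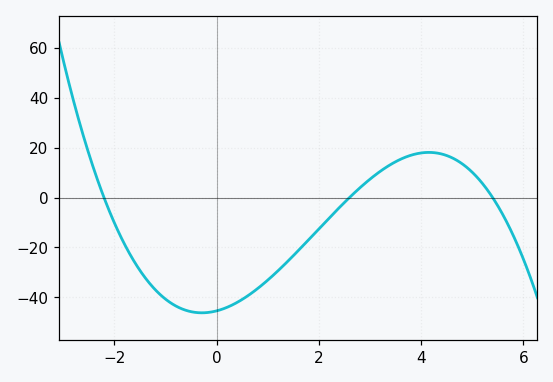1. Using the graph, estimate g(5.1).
8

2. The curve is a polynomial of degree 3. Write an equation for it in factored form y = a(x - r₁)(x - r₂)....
y = -1.47(x + 2.2)(x - 2.6)(x - 5.4)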